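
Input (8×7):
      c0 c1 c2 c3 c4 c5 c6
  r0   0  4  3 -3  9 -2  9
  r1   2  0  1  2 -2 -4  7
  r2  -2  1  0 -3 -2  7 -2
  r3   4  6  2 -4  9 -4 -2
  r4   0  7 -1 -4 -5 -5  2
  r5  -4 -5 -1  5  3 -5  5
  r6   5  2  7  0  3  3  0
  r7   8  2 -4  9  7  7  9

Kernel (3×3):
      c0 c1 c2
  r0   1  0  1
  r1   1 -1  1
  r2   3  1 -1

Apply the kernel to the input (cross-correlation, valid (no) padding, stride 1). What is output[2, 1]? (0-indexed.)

22

The receptive field on the input at this output position is [1 0 -3 / 6 2 -4 / 7 -1 -4]. Elementwise product with the kernel and sum: 1·1 + -3·1 + 6·1 + 2·-1 + -4·1 + 7·3 + -1·1 + -4·-1.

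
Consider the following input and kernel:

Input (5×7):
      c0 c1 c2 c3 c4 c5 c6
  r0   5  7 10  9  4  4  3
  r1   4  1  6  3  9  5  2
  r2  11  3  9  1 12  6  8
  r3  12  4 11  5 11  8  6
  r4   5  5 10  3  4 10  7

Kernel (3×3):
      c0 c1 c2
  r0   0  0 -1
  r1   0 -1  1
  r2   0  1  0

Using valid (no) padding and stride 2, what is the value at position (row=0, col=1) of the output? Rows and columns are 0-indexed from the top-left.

The receptive field on the input at this output position is [10 9 4 / 6 3 9 / 9 1 12]. Elementwise product with the kernel and sum: 4·-1 + 3·-1 + 9·1 + 1·1.

3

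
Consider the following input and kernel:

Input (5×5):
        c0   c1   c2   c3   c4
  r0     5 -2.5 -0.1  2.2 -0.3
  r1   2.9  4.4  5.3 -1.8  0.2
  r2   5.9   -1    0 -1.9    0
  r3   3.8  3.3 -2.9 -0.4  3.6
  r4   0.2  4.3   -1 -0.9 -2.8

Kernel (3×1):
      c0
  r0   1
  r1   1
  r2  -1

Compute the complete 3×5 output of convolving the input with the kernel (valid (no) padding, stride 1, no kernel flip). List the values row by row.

Output[0,0]: The receptive field on the input at this output position is [5 / 2.9 / 5.9]. Elementwise product with the kernel and sum: 5·1 + 2.9·1 + 5.9·-1.
Output[0,1]: The receptive field on the input at this output position is [-2.5 / 4.4 / -1]. Elementwise product with the kernel and sum: -2.5·1 + 4.4·1 + -1·-1.

2 2.9 5.2 2.3 -0.1
5 0.1 8.2 -3.3 -3.4
9.5 -2 -1.9 -1.4 6.4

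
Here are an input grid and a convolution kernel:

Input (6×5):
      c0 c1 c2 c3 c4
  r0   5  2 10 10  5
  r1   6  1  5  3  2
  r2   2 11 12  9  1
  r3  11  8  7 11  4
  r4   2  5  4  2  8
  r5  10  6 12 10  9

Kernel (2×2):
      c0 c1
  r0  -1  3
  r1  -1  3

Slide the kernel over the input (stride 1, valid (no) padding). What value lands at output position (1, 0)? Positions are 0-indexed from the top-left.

The receptive field on the input at this output position is [6 1 / 2 11]. Elementwise product with the kernel and sum: 6·-1 + 1·3 + 2·-1 + 11·3.

28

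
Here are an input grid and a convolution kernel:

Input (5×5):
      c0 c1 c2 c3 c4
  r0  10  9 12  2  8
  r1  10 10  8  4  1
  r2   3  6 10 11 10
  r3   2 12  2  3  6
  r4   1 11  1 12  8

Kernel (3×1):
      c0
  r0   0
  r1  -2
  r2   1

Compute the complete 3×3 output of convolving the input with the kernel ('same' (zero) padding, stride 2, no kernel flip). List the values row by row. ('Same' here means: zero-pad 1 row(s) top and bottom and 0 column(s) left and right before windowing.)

Output[0,0]: The receptive field on the zero-padded input at this output position is [0 / 10 / 10]. Elementwise product with the kernel and sum: 10·-2 + 10·1.

-10 -16 -15
-4 -18 -14
-2 -2 -16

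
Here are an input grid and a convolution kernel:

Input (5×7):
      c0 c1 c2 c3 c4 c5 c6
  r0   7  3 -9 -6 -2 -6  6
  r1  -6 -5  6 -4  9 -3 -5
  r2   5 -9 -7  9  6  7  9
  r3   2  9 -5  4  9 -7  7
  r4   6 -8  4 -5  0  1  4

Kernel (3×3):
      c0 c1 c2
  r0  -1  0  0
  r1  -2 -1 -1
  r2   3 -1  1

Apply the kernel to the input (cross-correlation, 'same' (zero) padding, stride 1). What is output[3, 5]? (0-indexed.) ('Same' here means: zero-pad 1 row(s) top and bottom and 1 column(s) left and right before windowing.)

-21

The receptive field on the zero-padded input at this output position is [6 7 9 / 9 -7 7 / 0 1 4]. Elementwise product with the kernel and sum: 6·-1 + 9·-2 + -7·-1 + 7·-1 + 0·3 + 1·-1 + 4·1.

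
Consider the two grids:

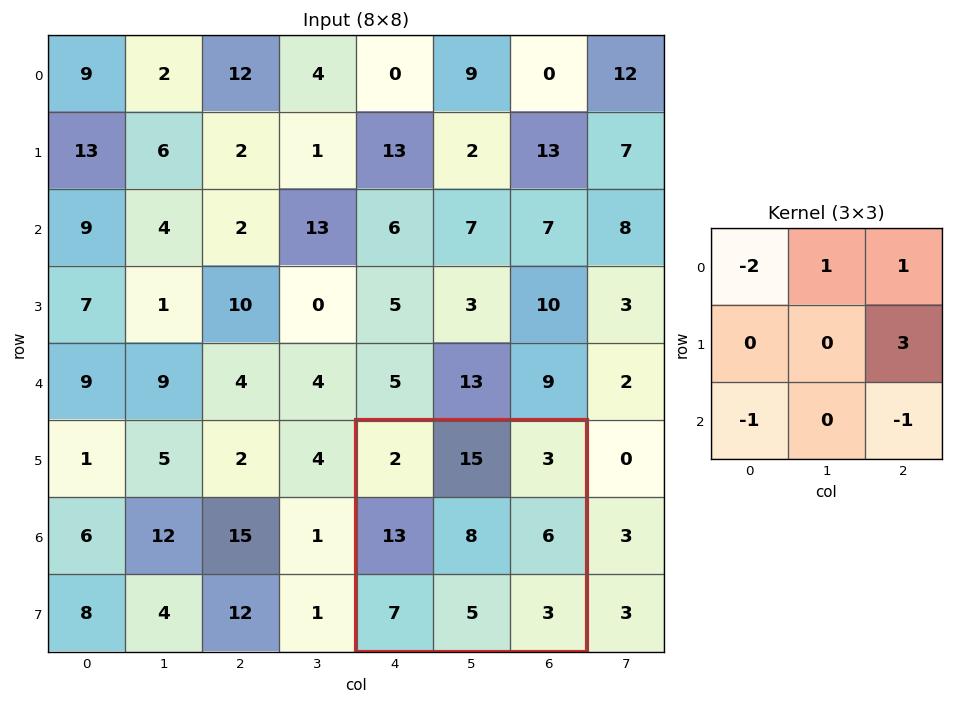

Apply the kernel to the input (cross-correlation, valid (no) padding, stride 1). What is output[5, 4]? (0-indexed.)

The receptive field on the input at this output position is [2 15 3 / 13 8 6 / 7 5 3]. Elementwise product with the kernel and sum: 2·-2 + 15·1 + 3·1 + 6·3 + 7·-1 + 3·-1.

22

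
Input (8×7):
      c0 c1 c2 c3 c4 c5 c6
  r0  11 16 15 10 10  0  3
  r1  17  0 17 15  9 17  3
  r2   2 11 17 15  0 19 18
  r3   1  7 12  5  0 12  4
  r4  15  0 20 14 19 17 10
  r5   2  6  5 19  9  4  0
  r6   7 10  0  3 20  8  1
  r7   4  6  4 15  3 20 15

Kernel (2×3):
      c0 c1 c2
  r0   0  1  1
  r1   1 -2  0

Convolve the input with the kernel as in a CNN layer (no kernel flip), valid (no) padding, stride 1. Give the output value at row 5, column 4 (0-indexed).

8

The receptive field on the input at this output position is [9 4 0 / 20 8 1]. Elementwise product with the kernel and sum: 4·1 + 0·1 + 20·1 + 8·-2.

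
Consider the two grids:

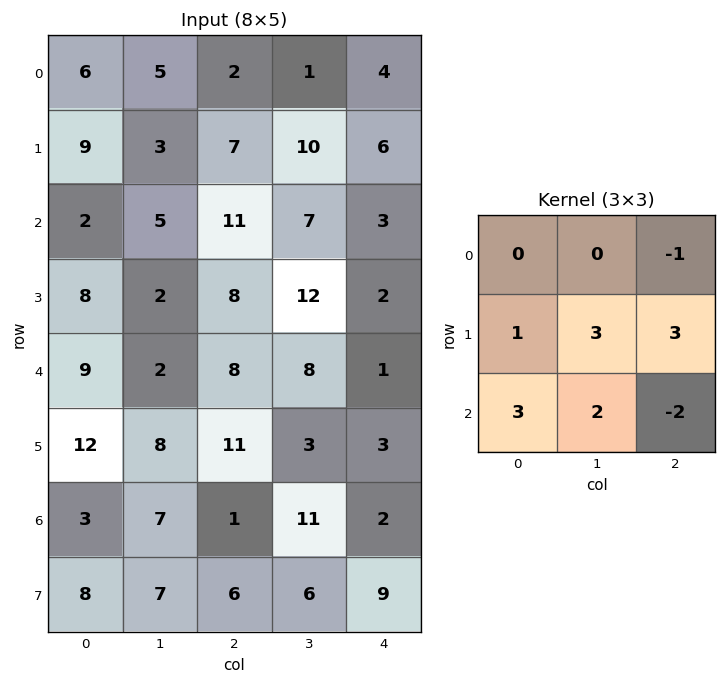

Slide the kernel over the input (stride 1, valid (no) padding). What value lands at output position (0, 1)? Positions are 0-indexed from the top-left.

The receptive field on the input at this output position is [5 2 1 / 3 7 10 / 5 11 7]. Elementwise product with the kernel and sum: 1·-1 + 3·1 + 7·3 + 10·3 + 5·3 + 11·2 + 7·-2.

76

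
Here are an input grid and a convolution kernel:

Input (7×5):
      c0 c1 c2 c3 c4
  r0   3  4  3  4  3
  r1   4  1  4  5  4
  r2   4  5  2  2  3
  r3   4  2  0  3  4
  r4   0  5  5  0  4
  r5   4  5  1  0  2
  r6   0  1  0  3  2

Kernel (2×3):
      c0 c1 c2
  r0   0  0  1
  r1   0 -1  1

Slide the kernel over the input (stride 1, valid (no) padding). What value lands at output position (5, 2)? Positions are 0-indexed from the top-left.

The receptive field on the input at this output position is [1 0 2 / 0 3 2]. Elementwise product with the kernel and sum: 2·1 + 3·-1 + 2·1.

1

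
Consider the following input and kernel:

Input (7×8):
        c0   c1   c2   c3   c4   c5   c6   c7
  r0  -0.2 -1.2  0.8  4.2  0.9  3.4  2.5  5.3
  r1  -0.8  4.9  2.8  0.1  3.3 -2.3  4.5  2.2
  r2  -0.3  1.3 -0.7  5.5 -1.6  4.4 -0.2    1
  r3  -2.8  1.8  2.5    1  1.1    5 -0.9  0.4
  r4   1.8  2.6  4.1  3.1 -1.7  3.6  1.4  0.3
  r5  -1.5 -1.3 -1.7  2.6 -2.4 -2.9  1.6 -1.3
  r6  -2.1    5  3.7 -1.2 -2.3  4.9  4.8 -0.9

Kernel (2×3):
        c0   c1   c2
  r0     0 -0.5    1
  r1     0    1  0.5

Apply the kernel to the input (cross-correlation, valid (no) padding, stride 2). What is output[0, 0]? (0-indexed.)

7.7

The receptive field on the input at this output position is [-0.2 -1.2 0.8 / -0.8 4.9 2.8]. Elementwise product with the kernel and sum: -1.2·-0.5 + 0.8·1 + 4.9·1 + 2.8·0.5.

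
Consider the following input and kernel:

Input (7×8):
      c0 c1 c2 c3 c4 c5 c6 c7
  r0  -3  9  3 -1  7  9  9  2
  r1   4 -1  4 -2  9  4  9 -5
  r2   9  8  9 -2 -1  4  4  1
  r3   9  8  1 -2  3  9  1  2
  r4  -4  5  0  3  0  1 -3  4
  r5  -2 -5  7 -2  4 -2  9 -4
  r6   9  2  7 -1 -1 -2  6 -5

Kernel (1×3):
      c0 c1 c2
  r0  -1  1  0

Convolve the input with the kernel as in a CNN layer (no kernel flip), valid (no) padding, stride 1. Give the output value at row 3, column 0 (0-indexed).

The receptive field on the input at this output position is [9 8 1]. Elementwise product with the kernel and sum: 9·-1 + 8·1.

-1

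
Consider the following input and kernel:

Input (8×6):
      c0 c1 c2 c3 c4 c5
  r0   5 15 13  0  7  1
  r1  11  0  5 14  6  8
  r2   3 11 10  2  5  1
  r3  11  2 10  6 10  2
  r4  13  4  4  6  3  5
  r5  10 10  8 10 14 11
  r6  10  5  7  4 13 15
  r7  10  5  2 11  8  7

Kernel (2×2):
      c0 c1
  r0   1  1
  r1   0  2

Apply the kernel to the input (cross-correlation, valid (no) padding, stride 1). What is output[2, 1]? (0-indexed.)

41

The receptive field on the input at this output position is [11 10 / 2 10]. Elementwise product with the kernel and sum: 11·1 + 10·1 + 10·2.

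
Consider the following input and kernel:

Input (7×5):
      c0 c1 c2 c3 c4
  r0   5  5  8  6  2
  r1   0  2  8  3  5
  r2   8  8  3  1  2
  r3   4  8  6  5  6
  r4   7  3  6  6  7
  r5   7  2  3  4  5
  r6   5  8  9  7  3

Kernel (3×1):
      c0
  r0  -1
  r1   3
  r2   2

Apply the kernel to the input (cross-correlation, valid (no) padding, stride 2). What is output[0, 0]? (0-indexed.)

The receptive field on the input at this output position is [5 / 0 / 8]. Elementwise product with the kernel and sum: 5·-1 + 0·3 + 8·2.

11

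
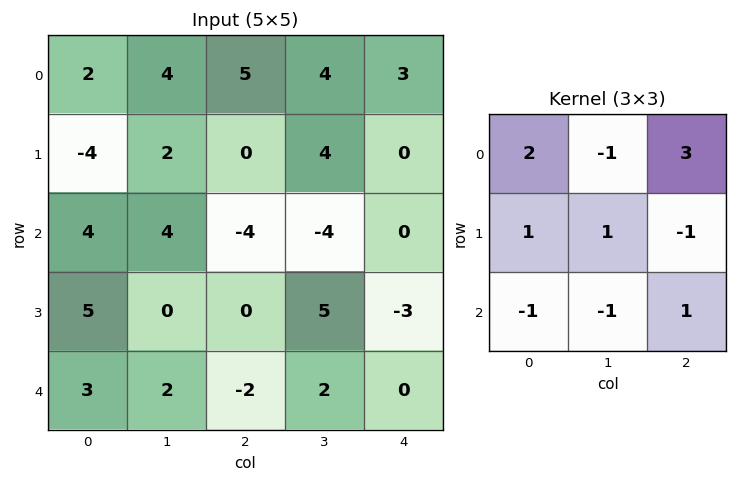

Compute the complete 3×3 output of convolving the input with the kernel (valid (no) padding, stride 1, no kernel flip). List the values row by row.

1 9 27
-3 25 -20
-10 -3 4

Output[0,0]: The receptive field on the input at this output position is [2 4 5 / -4 2 0 / 4 4 -4]. Elementwise product with the kernel and sum: 2·2 + 4·-1 + 5·3 + -4·1 + 2·1 + 0·-1 + 4·-1 + 4·-1 + -4·1.
Output[0,1]: The receptive field on the input at this output position is [4 5 4 / 2 0 4 / 4 -4 -4]. Elementwise product with the kernel and sum: 4·2 + 5·-1 + 4·3 + 2·1 + 0·1 + 4·-1 + 4·-1 + -4·-1 + -4·1.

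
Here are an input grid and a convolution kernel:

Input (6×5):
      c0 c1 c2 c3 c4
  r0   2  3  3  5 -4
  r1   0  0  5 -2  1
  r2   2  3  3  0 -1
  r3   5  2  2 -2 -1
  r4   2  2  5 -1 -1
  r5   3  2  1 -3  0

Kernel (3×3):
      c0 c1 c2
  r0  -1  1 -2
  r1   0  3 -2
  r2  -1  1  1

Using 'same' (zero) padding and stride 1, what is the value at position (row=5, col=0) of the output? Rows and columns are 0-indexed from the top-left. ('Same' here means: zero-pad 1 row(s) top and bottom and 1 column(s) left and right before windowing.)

3

The receptive field on the zero-padded input at this output position is [0 2 2 / 0 3 2 / 0 0 0]. Elementwise product with the kernel and sum: 0·-1 + 2·1 + 2·-2 + 3·3 + 2·-2 + 0·-1 + 0·1 + 0·1.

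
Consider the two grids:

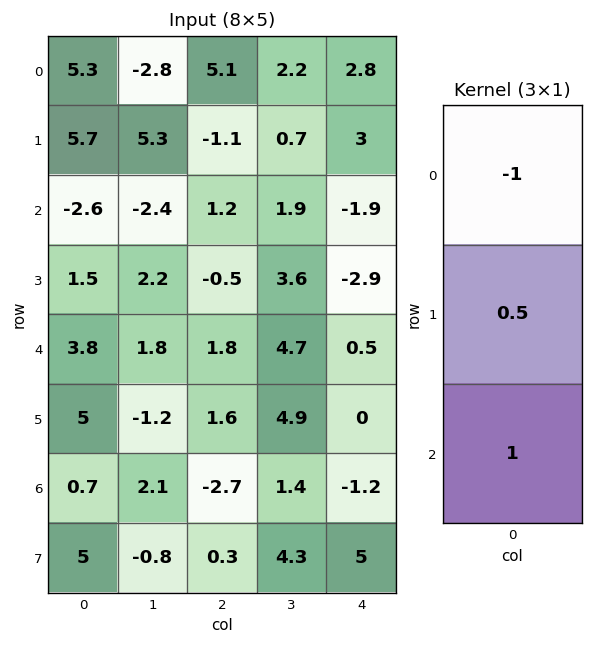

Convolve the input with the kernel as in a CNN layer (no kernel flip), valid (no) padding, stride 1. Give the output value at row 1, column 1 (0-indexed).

The receptive field on the input at this output position is [5.3 / -2.4 / 2.2]. Elementwise product with the kernel and sum: 5.3·-1 + -2.4·0.5 + 2.2·1.

-4.3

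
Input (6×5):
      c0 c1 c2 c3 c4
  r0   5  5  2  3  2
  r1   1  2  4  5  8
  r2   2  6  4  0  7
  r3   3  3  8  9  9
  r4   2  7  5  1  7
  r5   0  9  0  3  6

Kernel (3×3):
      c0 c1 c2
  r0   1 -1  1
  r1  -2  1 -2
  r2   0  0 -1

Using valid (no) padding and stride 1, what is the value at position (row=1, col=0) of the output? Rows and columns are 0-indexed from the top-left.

The receptive field on the input at this output position is [1 2 4 / 2 6 4 / 3 3 8]. Elementwise product with the kernel and sum: 1·1 + 2·-1 + 4·1 + 2·-2 + 6·1 + 4·-2 + 8·-1.

-11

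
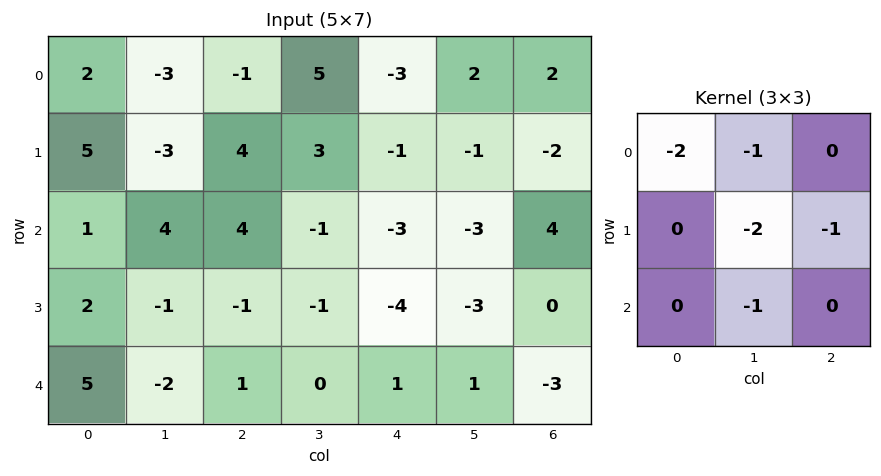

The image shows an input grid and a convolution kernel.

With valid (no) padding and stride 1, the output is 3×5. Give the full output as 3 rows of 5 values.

-3 -8 -7 -1 11
-18 -4 -5 8 8
-1 -10 -1 15 14

Output[0,0]: The receptive field on the input at this output position is [2 -3 -1 / 5 -3 4 / 1 4 4]. Elementwise product with the kernel and sum: 2·-2 + -3·-1 + -3·-2 + 4·-1 + 4·-1.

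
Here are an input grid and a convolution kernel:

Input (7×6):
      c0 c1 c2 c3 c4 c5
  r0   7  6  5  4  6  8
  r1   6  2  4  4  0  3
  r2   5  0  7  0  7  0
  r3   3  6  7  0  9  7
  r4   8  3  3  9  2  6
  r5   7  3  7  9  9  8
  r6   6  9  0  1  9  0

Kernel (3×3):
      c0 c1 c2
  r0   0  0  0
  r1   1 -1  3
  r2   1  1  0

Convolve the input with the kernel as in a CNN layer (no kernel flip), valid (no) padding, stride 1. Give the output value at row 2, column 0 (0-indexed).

The receptive field on the input at this output position is [5 0 7 / 3 6 7 / 8 3 3]. Elementwise product with the kernel and sum: 3·1 + 6·-1 + 7·3 + 8·1 + 3·1.

29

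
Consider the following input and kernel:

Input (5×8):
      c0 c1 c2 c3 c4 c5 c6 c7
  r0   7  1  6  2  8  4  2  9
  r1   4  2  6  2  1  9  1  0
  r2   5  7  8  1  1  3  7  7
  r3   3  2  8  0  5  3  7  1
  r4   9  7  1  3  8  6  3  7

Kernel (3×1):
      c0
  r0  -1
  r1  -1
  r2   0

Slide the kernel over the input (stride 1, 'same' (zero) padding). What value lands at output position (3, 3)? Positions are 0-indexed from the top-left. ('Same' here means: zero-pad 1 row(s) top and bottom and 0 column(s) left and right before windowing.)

The receptive field on the zero-padded input at this output position is [1 / 0 / 3]. Elementwise product with the kernel and sum: 1·-1 + 0·-1.

-1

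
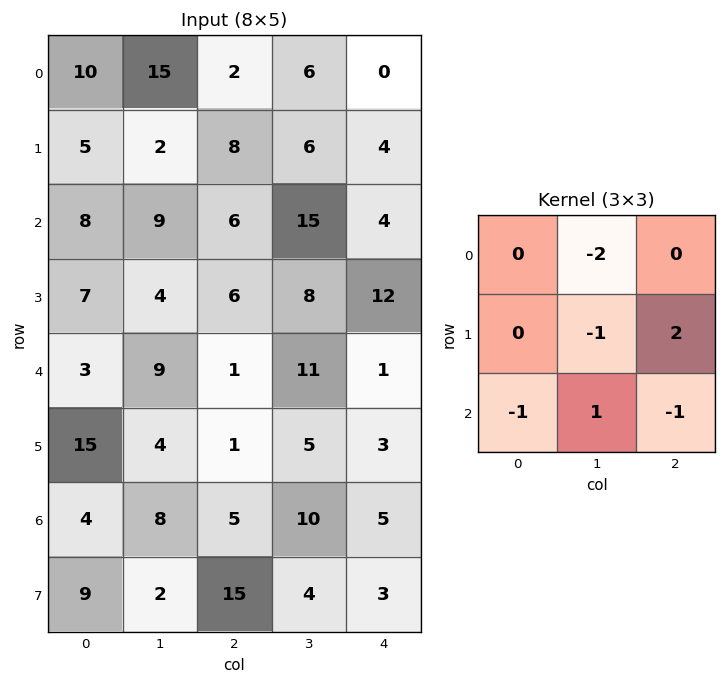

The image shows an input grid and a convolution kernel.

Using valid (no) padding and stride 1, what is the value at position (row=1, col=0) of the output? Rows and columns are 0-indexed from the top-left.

The receptive field on the input at this output position is [5 2 8 / 8 9 6 / 7 4 6]. Elementwise product with the kernel and sum: 2·-2 + 9·-1 + 6·2 + 7·-1 + 4·1 + 6·-1.

-10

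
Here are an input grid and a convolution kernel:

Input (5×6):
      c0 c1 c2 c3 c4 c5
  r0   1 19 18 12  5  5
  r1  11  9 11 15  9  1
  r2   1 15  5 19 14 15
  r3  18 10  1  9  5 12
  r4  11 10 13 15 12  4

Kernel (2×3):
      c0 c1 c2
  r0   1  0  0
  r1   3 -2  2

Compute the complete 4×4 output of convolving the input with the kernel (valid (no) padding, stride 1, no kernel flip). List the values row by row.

Output[0,0]: The receptive field on the input at this output position is [1 19 18 / 11 9 11]. Elementwise product with the kernel and sum: 1·1 + 11·3 + 9·-2 + 11·2.
Output[0,1]: The receptive field on the input at this output position is [19 18 12 / 9 11 15]. Elementwise product with the kernel and sum: 19·1 + 9·3 + 11·-2 + 15·2.

38 54 39 41
-6 82 16 74
37 61 0 60
57 44 34 38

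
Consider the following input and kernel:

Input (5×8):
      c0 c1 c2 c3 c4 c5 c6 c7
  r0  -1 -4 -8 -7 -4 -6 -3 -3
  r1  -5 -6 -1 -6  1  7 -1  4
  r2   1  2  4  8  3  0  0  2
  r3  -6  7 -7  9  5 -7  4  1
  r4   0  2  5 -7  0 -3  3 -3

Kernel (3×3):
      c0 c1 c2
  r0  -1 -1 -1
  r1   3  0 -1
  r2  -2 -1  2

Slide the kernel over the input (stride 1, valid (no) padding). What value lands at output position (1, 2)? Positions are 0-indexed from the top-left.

The receptive field on the input at this output position is [-1 -6 1 / 4 8 3 / -7 9 5]. Elementwise product with the kernel and sum: -1·-1 + -6·-1 + 1·-1 + 4·3 + 3·-1 + -7·-2 + 9·-1 + 5·2.

30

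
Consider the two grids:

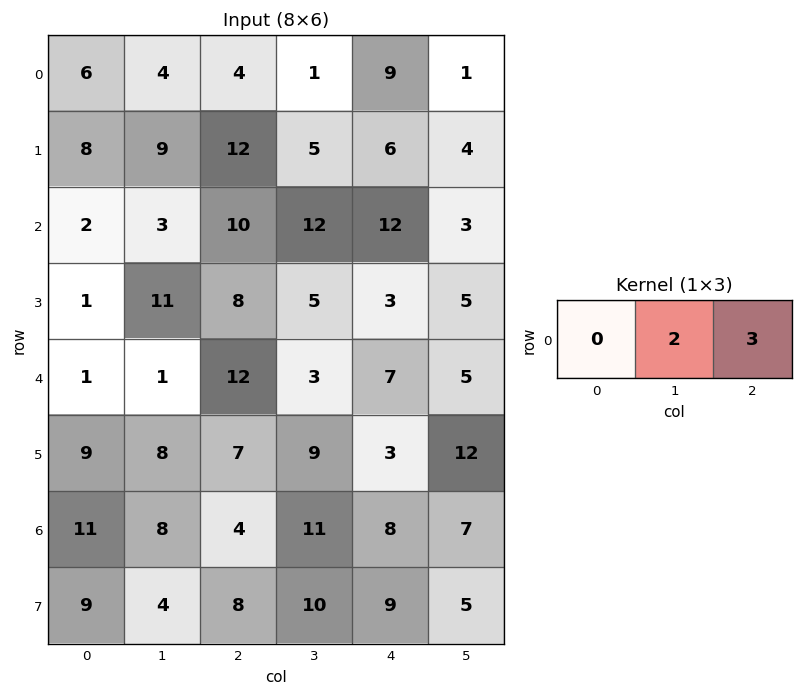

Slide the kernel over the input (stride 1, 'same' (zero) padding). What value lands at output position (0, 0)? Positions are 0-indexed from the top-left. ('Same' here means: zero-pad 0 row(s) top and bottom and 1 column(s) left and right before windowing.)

The receptive field on the zero-padded input at this output position is [0 6 4]. Elementwise product with the kernel and sum: 6·2 + 4·3.

24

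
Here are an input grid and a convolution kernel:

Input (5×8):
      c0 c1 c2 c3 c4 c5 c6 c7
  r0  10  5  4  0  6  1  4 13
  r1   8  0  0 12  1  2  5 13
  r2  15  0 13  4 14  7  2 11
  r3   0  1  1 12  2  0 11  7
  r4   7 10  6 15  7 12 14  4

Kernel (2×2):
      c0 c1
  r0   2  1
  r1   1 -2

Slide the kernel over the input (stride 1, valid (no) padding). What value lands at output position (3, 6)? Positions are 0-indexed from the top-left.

The receptive field on the input at this output position is [11 7 / 14 4]. Elementwise product with the kernel and sum: 11·2 + 7·1 + 14·1 + 4·-2.

35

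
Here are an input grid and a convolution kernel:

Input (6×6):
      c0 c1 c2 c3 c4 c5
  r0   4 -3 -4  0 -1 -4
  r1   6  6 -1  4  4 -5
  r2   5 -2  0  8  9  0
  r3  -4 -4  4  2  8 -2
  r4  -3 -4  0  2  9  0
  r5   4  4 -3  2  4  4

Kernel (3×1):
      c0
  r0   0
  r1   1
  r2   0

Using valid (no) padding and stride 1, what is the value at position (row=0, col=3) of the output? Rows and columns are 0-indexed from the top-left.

The receptive field on the input at this output position is [0 / 4 / 8]. Elementwise product with the kernel and sum: 4·1.

4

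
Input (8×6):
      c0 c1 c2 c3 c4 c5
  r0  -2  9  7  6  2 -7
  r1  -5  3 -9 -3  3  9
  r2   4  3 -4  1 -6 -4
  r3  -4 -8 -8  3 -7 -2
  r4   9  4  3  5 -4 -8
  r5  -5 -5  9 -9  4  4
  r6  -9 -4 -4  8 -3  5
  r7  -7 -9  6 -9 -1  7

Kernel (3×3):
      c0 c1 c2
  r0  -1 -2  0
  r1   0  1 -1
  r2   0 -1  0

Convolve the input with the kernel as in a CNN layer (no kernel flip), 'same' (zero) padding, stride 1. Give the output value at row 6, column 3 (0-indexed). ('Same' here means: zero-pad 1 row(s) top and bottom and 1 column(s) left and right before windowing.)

29

The receptive field on the zero-padded input at this output position is [9 -9 4 / -4 8 -3 / 6 -9 -1]. Elementwise product with the kernel and sum: 9·-1 + -9·-2 + 8·1 + -3·-1 + -9·-1.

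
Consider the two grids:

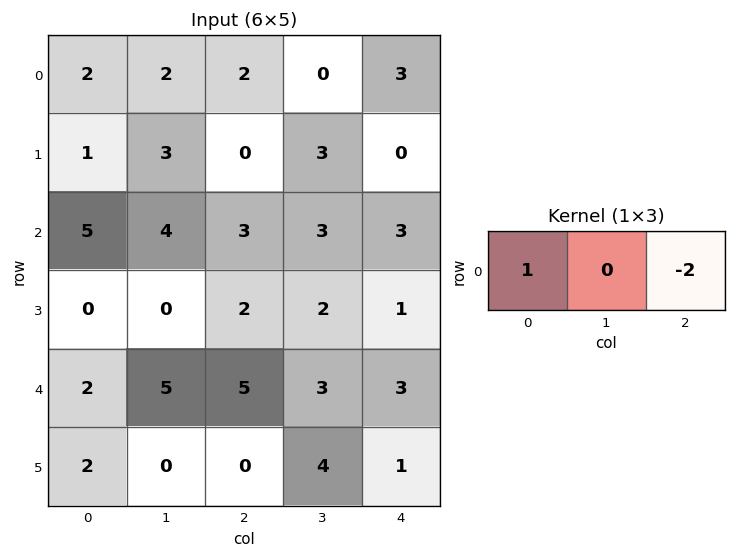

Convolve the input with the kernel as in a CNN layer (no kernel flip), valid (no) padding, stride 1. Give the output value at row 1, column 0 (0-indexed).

1

The receptive field on the input at this output position is [1 3 0]. Elementwise product with the kernel and sum: 1·1 + 0·-2.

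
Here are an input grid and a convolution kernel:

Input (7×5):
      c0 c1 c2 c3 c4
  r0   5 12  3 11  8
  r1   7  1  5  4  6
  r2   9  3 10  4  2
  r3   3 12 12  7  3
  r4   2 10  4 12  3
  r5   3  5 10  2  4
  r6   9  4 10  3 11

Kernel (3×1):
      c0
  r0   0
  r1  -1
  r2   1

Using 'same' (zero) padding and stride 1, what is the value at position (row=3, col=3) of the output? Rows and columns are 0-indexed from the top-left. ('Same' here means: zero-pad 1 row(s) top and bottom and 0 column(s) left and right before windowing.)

5

The receptive field on the zero-padded input at this output position is [4 / 7 / 12]. Elementwise product with the kernel and sum: 7·-1 + 12·1.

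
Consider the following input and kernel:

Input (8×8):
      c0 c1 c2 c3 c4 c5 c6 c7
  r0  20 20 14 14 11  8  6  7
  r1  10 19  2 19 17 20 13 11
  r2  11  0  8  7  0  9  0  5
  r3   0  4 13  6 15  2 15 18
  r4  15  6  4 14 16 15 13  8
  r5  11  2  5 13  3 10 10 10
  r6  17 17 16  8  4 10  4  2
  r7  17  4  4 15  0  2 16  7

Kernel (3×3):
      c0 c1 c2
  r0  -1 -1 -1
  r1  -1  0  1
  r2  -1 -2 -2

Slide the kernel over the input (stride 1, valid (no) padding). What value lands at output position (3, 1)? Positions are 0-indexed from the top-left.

The receptive field on the input at this output position is [4 13 6 / 6 4 14 / 2 5 13]. Elementwise product with the kernel and sum: 4·-1 + 13·-1 + 6·-1 + 6·-1 + 14·1 + 2·-1 + 5·-2 + 13·-2.

-53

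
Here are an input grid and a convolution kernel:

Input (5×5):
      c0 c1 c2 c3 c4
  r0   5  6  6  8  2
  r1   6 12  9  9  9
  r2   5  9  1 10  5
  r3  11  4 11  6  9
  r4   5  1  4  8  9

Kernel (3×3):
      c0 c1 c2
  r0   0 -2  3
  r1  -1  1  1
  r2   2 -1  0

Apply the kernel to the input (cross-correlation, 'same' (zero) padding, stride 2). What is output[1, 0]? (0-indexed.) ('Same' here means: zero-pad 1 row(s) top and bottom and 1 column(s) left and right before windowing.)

27

The receptive field on the zero-padded input at this output position is [0 6 12 / 0 5 9 / 0 11 4]. Elementwise product with the kernel and sum: 6·-2 + 12·3 + 0·-1 + 5·1 + 9·1 + 0·2 + 11·-1.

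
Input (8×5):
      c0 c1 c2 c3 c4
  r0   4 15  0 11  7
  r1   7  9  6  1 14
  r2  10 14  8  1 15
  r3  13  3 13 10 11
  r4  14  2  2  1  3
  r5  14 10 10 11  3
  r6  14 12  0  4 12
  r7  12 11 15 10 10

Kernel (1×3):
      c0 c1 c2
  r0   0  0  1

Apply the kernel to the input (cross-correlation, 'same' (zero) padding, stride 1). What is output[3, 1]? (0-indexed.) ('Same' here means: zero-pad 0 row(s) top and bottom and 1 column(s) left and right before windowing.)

The receptive field on the zero-padded input at this output position is [13 3 13]. Elementwise product with the kernel and sum: 13·1.

13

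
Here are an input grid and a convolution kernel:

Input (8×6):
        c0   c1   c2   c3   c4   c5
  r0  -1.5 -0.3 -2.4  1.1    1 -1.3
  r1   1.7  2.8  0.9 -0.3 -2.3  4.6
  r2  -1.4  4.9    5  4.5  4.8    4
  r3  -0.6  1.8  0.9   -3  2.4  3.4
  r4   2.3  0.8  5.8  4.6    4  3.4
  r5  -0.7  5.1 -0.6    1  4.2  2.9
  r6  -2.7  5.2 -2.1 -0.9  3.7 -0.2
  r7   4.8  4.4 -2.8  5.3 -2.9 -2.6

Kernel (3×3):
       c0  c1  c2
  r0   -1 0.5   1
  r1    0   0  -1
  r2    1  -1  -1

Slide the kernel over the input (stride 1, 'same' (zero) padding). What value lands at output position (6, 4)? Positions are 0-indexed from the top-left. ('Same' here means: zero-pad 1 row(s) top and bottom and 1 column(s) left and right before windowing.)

15

The receptive field on the zero-padded input at this output position is [1 4.2 2.9 / -0.9 3.7 -0.2 / 5.3 -2.9 -2.6]. Elementwise product with the kernel and sum: 1·-1 + 4.2·0.5 + 2.9·1 + -0.2·-1 + 5.3·1 + -2.9·-1 + -2.6·-1.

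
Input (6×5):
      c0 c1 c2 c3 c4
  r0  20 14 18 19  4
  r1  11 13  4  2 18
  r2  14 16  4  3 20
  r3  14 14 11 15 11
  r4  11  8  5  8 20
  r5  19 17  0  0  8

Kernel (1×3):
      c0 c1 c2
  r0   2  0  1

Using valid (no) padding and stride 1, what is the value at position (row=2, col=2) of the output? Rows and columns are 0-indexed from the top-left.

The receptive field on the input at this output position is [4 3 20]. Elementwise product with the kernel and sum: 4·2 + 20·1.

28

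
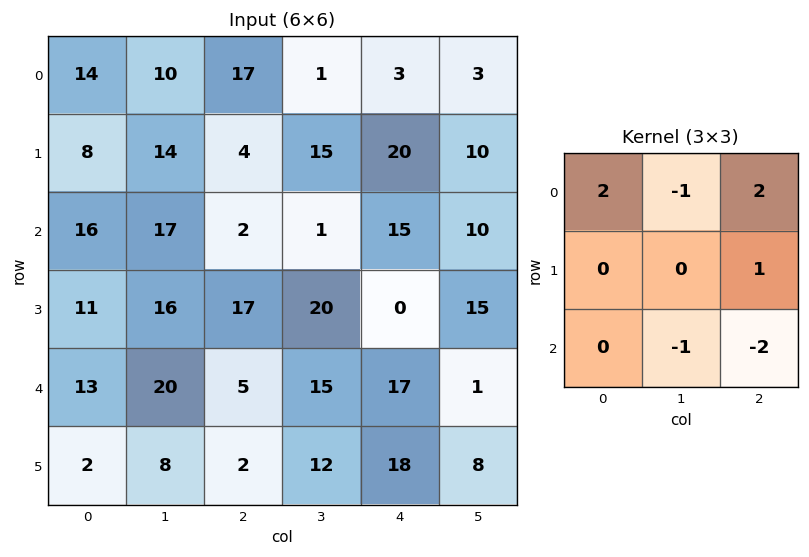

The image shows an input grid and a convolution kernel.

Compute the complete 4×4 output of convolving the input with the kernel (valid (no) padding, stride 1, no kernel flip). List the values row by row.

Output[0,0]: The receptive field on the input at this output position is [14 10 17 / 8 14 4 / 16 17 2]. Elementwise product with the kernel and sum: 14·2 + 10·-1 + 17·2 + 4·1 + 17·-1 + 2·-2.

35 16 28 -20
-38 -2 28 10
6 19 -16 3
33 44 -17 37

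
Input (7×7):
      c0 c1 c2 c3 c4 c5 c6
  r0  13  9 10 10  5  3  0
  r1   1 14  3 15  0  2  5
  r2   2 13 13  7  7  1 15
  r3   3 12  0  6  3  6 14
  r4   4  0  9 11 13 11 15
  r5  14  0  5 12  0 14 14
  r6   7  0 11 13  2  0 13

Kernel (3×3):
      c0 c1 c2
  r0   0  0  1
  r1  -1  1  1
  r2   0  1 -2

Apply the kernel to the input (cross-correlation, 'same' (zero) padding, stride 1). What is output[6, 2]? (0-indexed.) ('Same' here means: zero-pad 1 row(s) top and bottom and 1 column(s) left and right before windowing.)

The receptive field on the zero-padded input at this output position is [0 5 12 / 0 11 13 / 0 0 0]. Elementwise product with the kernel and sum: 12·1 + 0·-1 + 11·1 + 13·1 + 0·1 + 0·-2.

36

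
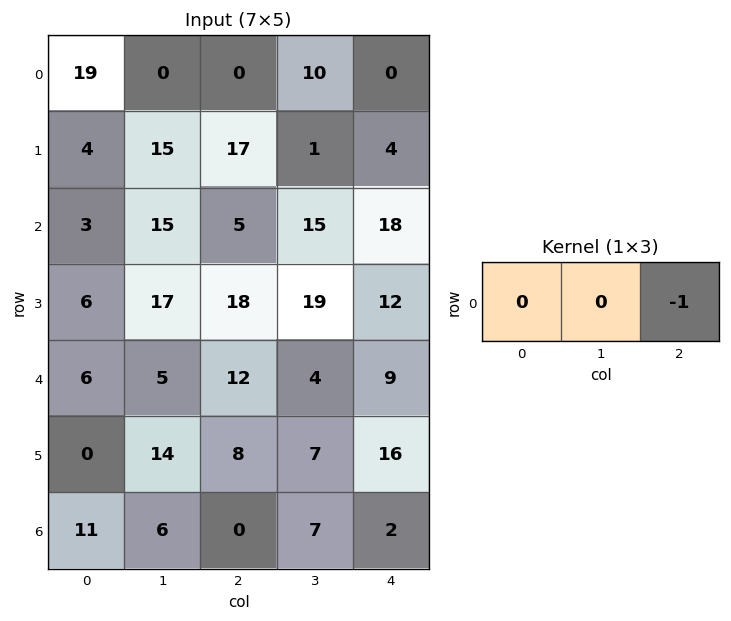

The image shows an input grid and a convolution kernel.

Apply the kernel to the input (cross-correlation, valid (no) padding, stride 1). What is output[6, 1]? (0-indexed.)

The receptive field on the input at this output position is [6 0 7]. Elementwise product with the kernel and sum: 7·-1.

-7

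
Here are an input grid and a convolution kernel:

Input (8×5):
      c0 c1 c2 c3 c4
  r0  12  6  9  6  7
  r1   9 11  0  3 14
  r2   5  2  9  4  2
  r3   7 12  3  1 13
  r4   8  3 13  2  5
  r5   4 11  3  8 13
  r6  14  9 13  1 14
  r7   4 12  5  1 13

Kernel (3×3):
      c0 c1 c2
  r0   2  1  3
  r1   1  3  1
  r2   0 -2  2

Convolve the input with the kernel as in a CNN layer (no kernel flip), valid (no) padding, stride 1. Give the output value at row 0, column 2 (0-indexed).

The receptive field on the input at this output position is [9 6 7 / 0 3 14 / 9 4 2]. Elementwise product with the kernel and sum: 9·2 + 6·1 + 7·3 + 0·1 + 3·3 + 14·1 + 4·-2 + 2·2.

64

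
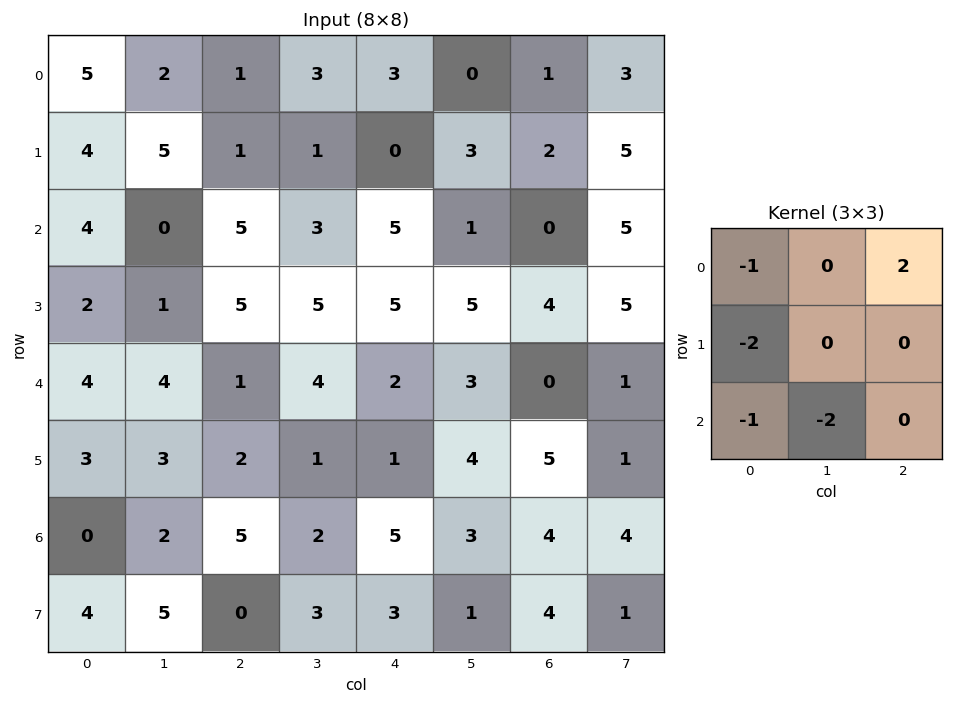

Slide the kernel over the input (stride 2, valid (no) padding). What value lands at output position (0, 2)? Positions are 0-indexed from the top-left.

The receptive field on the input at this output position is [3 0 1 / 0 3 2 / 5 1 0]. Elementwise product with the kernel and sum: 3·-1 + 1·2 + 0·-2 + 5·-1 + 1·-2.

-8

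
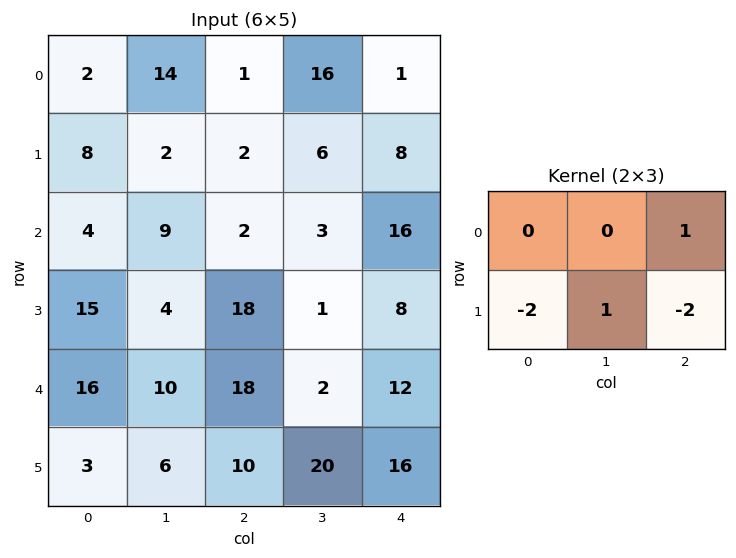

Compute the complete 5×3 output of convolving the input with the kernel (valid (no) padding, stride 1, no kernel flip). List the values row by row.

-17 2 -13
-1 -16 -25
-60 11 -35
-40 -5 -50
-2 -40 -20

Output[0,0]: The receptive field on the input at this output position is [2 14 1 / 8 2 2]. Elementwise product with the kernel and sum: 1·1 + 8·-2 + 2·1 + 2·-2.
Output[0,1]: The receptive field on the input at this output position is [14 1 16 / 2 2 6]. Elementwise product with the kernel and sum: 16·1 + 2·-2 + 2·1 + 6·-2.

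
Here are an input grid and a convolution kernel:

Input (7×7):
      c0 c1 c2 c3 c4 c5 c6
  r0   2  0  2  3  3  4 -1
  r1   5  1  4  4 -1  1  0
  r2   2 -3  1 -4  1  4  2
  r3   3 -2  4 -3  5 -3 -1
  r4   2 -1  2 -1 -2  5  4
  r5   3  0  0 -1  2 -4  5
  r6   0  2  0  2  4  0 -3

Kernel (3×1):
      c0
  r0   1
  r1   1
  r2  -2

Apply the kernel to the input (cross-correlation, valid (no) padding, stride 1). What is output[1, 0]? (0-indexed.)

The receptive field on the input at this output position is [5 / 2 / 3]. Elementwise product with the kernel and sum: 5·1 + 2·1 + 3·-2.

1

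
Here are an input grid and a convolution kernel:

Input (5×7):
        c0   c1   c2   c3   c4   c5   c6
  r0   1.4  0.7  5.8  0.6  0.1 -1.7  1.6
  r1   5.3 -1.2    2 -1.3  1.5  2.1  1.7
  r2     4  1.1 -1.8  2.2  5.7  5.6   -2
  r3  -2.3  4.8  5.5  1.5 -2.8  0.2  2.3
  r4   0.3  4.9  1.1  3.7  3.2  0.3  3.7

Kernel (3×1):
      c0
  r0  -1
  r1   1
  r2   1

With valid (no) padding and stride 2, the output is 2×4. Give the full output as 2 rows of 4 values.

7.9 -5.6 7.1 -1.9
-6 8.4 -5.3 8

Output[0,0]: The receptive field on the input at this output position is [1.4 / 5.3 / 4]. Elementwise product with the kernel and sum: 1.4·-1 + 5.3·1 + 4·1.
Output[0,1]: The receptive field on the input at this output position is [5.8 / 2 / -1.8]. Elementwise product with the kernel and sum: 5.8·-1 + 2·1 + -1.8·1.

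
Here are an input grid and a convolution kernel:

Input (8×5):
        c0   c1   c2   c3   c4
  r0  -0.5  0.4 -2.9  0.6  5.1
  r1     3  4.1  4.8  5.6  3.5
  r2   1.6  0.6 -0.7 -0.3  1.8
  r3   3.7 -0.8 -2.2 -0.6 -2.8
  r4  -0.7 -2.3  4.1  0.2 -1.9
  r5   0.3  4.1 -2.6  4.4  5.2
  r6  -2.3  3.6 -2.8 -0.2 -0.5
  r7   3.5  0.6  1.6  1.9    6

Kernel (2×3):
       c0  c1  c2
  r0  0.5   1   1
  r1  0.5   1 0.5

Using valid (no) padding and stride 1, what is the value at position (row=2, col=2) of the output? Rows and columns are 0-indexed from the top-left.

The receptive field on the input at this output position is [-0.7 -0.3 1.8 / -2.2 -0.6 -2.8]. Elementwise product with the kernel and sum: -0.7·0.5 + -0.3·1 + 1.8·1 + -2.2·0.5 + -0.6·1 + -2.8·0.5.

-1.95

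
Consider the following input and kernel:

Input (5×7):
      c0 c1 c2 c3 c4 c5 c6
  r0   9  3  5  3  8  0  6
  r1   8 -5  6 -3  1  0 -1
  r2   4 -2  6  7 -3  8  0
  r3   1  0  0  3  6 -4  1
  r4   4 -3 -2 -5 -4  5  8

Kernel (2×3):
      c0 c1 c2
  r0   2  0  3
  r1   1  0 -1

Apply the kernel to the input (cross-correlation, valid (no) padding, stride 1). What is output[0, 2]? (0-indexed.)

39

The receptive field on the input at this output position is [5 3 8 / 6 -3 1]. Elementwise product with the kernel and sum: 5·2 + 8·3 + 6·1 + 1·-1.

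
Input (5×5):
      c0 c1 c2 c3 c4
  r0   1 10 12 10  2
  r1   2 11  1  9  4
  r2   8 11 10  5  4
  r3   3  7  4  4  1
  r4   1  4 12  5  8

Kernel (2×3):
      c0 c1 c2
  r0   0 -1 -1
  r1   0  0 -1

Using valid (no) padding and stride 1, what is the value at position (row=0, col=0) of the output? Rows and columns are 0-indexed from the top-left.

-23

The receptive field on the input at this output position is [1 10 12 / 2 11 1]. Elementwise product with the kernel and sum: 10·-1 + 12·-1 + 1·-1.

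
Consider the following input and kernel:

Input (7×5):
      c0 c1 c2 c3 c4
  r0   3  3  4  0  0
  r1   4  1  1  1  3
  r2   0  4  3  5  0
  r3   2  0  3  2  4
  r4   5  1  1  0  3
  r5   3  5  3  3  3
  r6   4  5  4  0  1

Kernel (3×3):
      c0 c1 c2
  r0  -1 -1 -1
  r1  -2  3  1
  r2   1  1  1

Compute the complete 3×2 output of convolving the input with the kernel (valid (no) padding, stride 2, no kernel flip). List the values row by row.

Output[0,0]: The receptive field on the input at this output position is [3 3 4 / 4 1 1 / 0 4 3]. Elementwise product with the kernel and sum: 3·-1 + 3·-1 + 4·-1 + 4·-2 + 1·3 + 1·1 + 0·1 + 4·1 + 3·1.
Output[0,1]: The receptive field on the input at this output position is [4 0 0 / 1 1 3 / 3 5 0]. Elementwise product with the kernel and sum: 4·-1 + 0·-1 + 0·-1 + 1·-2 + 1·3 + 3·1 + 3·1 + 5·1 + 0·1.

-7 8
-1 0
18 7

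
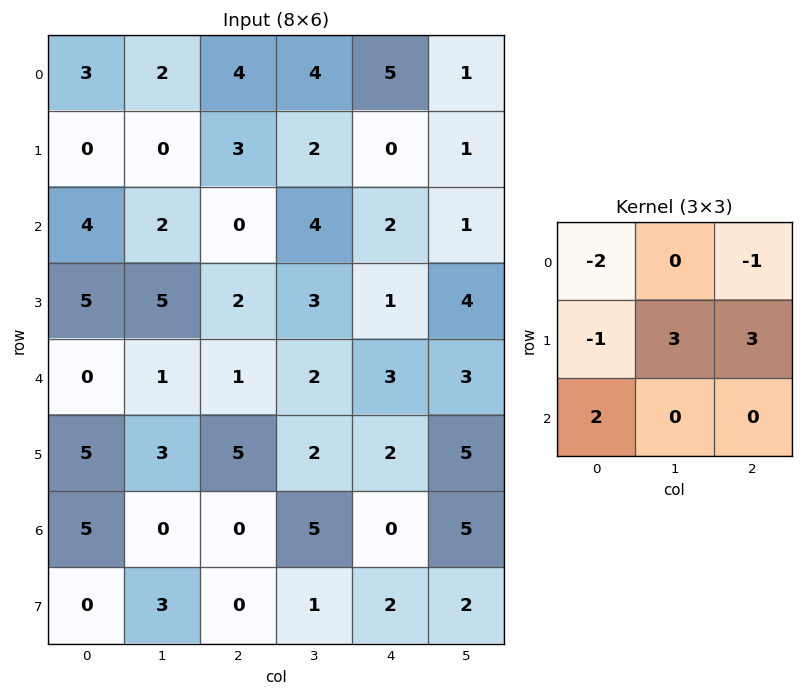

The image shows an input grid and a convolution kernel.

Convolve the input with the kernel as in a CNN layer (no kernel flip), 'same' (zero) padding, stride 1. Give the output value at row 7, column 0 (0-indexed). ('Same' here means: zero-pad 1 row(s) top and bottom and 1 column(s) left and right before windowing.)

The receptive field on the zero-padded input at this output position is [0 5 0 / 0 0 3 / 0 0 0]. Elementwise product with the kernel and sum: 0·-2 + 0·-1 + 0·-1 + 0·3 + 3·3 + 0·2.

9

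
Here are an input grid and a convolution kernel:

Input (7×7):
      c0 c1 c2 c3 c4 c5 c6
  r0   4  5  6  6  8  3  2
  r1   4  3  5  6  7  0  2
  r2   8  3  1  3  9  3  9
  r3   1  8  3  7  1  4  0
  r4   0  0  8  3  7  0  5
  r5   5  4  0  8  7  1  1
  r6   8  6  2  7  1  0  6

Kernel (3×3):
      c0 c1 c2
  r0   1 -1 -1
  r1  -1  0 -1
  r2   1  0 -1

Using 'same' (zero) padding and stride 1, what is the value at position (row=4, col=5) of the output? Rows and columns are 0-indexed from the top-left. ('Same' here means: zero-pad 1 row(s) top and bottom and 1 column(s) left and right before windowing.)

-9

The receptive field on the zero-padded input at this output position is [1 4 0 / 7 0 5 / 7 1 1]. Elementwise product with the kernel and sum: 1·1 + 4·-1 + 0·-1 + 7·-1 + 5·-1 + 7·1 + 1·-1.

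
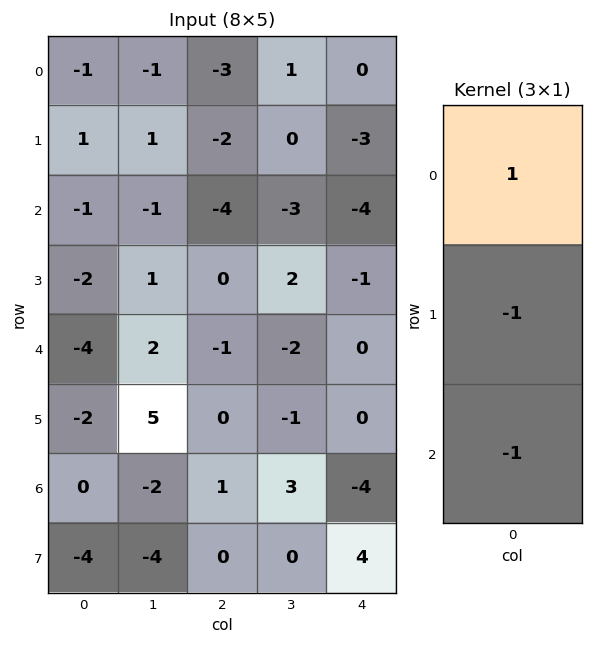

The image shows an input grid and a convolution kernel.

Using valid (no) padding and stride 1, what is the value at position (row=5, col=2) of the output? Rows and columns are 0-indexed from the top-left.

-1

The receptive field on the input at this output position is [0 / 1 / 0]. Elementwise product with the kernel and sum: 0·1 + 1·-1 + 0·-1.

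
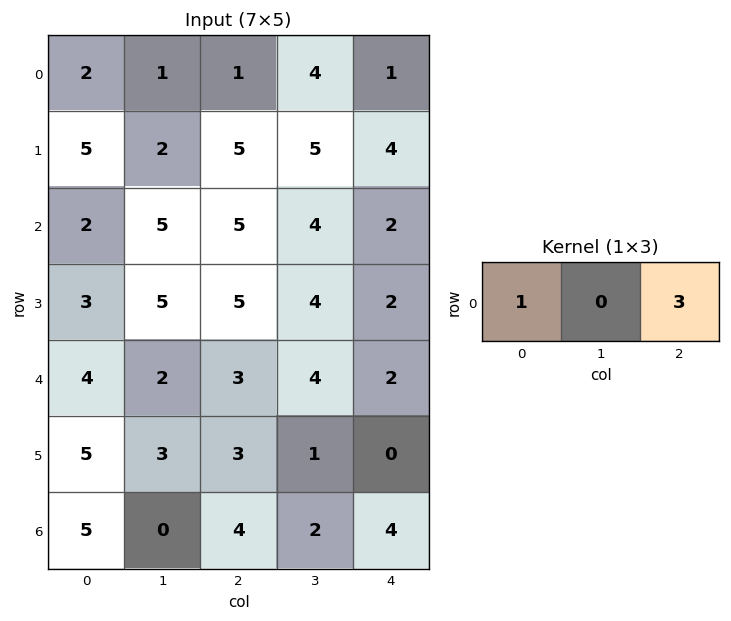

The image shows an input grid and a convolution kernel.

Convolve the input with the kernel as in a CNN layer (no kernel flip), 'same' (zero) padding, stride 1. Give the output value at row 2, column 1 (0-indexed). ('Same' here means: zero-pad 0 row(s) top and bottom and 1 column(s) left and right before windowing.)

The receptive field on the zero-padded input at this output position is [2 5 5]. Elementwise product with the kernel and sum: 2·1 + 5·3.

17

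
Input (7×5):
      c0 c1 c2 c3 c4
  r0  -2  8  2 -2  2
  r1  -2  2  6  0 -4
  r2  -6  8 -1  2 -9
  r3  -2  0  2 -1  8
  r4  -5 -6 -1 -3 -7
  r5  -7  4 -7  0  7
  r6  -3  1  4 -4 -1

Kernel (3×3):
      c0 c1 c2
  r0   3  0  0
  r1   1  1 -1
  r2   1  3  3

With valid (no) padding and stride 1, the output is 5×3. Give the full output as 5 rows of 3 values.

Output[0,0]: The receptive field on the input at this output position is [-2 8 2 / -2 2 6 / -6 8 -1]. Elementwise product with the kernel and sum: -2·3 + -2·1 + 2·1 + 6·-1 + -6·1 + 8·3 + -1·3.
Output[0,1]: The receptive field on the input at this output position is [8 2 -2 / 2 6 0 / 8 -1 2]. Elementwise product with the kernel and sum: 8·3 + 2·1 + 6·1 + 0·-1 + 8·1 + -1·3 + 2·3.

3 43 -6
1 14 51
-48 9 -41
-32 -21 23
1 -20 -28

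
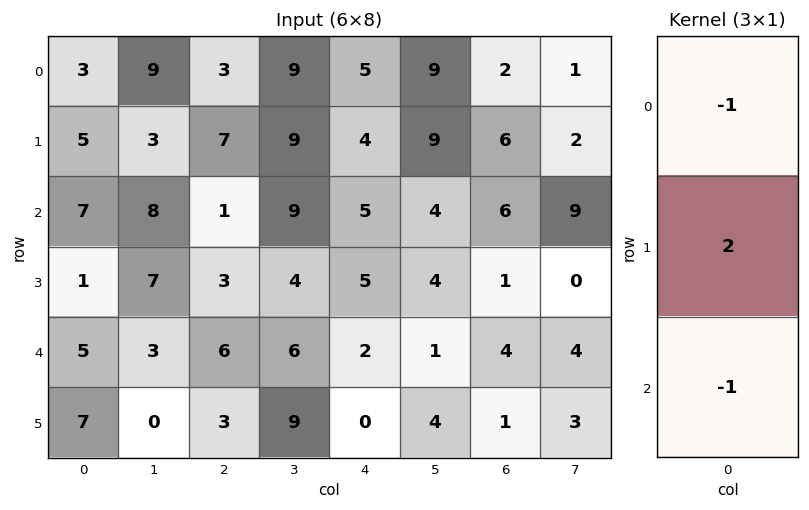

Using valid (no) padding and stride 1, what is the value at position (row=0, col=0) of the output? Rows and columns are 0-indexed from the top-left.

0

The receptive field on the input at this output position is [3 / 5 / 7]. Elementwise product with the kernel and sum: 3·-1 + 5·2 + 7·-1.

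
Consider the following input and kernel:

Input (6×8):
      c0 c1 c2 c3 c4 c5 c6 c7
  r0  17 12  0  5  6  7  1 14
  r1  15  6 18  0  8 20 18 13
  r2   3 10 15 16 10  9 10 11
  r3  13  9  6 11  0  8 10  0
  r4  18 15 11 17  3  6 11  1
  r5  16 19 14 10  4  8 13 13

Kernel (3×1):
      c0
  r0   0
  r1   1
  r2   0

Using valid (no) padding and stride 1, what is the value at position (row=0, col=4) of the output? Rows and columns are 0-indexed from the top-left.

8

The receptive field on the input at this output position is [6 / 8 / 10]. Elementwise product with the kernel and sum: 8·1.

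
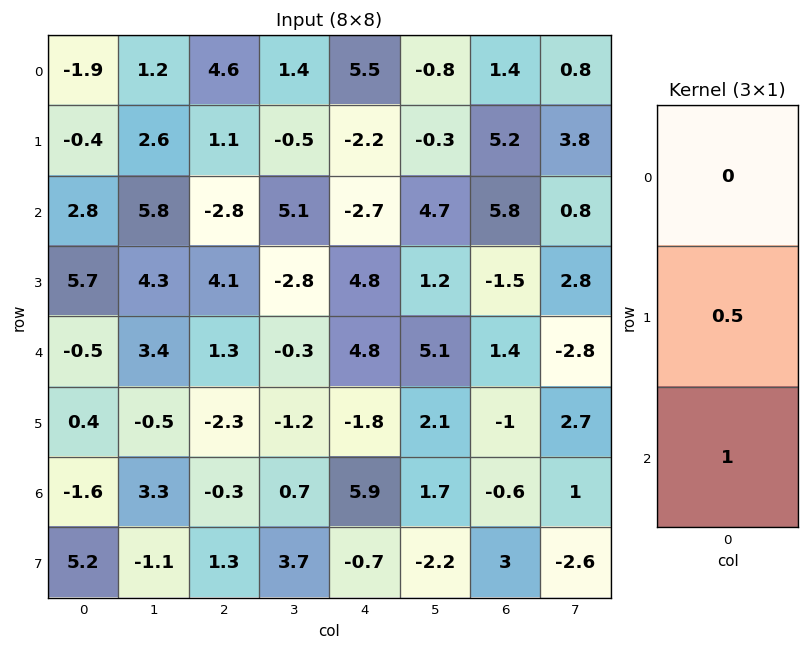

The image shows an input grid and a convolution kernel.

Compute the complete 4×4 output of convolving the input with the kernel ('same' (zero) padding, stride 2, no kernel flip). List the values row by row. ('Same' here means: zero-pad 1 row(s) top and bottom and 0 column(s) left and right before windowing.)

Output[0,0]: The receptive field on the zero-padded input at this output position is [0 / -1.9 / -0.4]. Elementwise product with the kernel and sum: -1.9·0.5 + -0.4·1.

-1.35 3.4 0.55 5.9
7.1 2.7 3.45 1.4
0.15 -1.65 0.6 -0.3
4.4 1.15 2.25 2.7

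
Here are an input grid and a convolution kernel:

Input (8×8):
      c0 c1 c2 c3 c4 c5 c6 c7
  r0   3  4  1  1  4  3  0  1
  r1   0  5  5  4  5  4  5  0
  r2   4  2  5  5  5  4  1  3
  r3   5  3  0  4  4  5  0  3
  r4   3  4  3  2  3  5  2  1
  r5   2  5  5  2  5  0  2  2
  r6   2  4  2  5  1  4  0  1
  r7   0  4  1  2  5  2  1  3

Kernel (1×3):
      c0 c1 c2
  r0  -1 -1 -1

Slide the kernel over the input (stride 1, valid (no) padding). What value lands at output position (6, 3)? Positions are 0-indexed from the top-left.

-10

The receptive field on the input at this output position is [5 1 4]. Elementwise product with the kernel and sum: 5·-1 + 1·-1 + 4·-1.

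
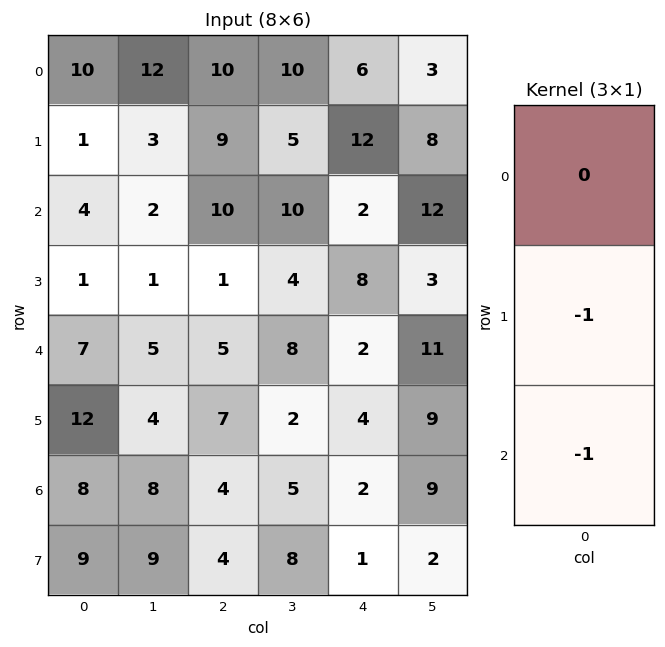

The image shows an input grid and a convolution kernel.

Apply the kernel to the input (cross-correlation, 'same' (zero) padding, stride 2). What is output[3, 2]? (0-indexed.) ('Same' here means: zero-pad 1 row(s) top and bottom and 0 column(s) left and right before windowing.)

-3

The receptive field on the zero-padded input at this output position is [4 / 2 / 1]. Elementwise product with the kernel and sum: 2·-1 + 1·-1.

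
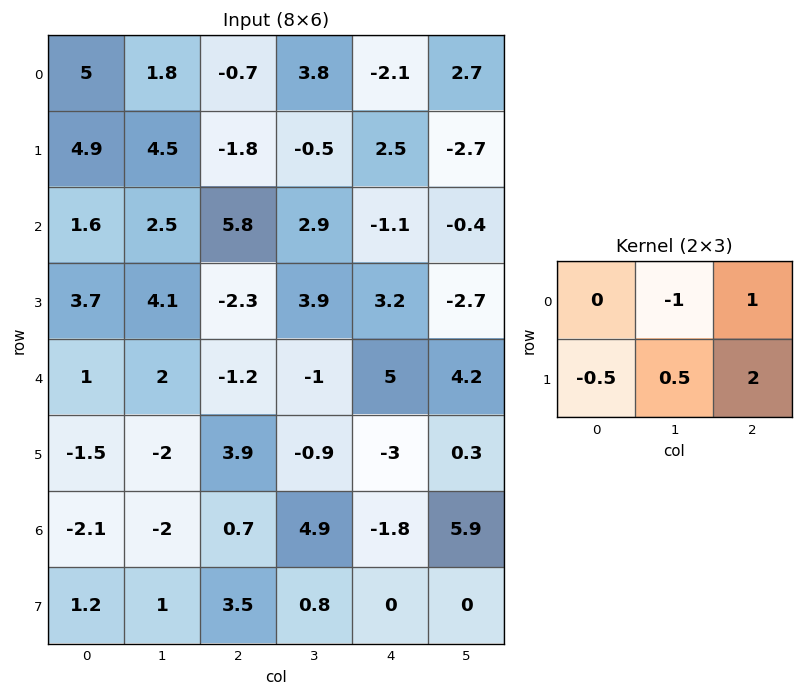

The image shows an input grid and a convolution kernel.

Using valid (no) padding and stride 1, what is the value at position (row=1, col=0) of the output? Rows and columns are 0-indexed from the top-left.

5.75

The receptive field on the input at this output position is [4.9 4.5 -1.8 / 1.6 2.5 5.8]. Elementwise product with the kernel and sum: 4.5·-1 + -1.8·1 + 1.6·-0.5 + 2.5·0.5 + 5.8·2.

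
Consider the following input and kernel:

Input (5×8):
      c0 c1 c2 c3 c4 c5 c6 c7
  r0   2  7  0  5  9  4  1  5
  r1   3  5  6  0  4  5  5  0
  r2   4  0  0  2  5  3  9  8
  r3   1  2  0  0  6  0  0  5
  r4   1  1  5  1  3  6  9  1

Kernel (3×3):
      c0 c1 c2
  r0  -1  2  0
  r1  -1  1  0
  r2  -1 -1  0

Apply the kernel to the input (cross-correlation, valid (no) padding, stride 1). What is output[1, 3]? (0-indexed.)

The receptive field on the input at this output position is [0 4 5 / 2 5 3 / 0 6 0]. Elementwise product with the kernel and sum: 0·-1 + 4·2 + 2·-1 + 5·1 + 0·-1 + 6·-1.

5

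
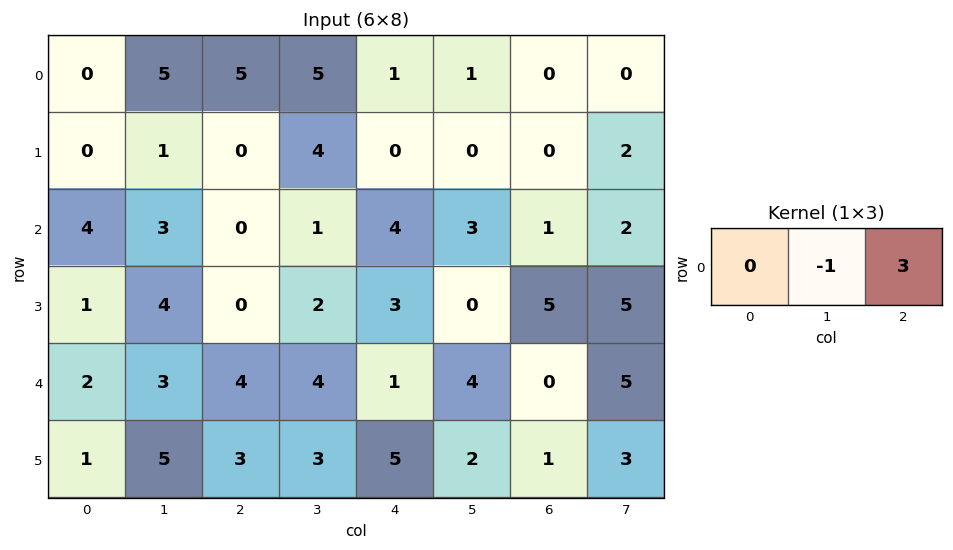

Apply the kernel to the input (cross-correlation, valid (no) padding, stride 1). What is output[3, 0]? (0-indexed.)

-4

The receptive field on the input at this output position is [1 4 0]. Elementwise product with the kernel and sum: 4·-1 + 0·3.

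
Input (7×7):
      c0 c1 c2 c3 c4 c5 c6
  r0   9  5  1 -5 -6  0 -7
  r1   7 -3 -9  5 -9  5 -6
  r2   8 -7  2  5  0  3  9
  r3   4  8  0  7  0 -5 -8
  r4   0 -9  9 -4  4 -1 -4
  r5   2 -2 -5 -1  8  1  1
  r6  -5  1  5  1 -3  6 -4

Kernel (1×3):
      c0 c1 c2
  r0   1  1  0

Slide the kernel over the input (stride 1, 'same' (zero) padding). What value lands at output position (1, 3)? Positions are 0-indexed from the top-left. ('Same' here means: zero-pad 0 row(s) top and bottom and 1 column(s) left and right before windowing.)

The receptive field on the zero-padded input at this output position is [-9 5 -9]. Elementwise product with the kernel and sum: -9·1 + 5·1.

-4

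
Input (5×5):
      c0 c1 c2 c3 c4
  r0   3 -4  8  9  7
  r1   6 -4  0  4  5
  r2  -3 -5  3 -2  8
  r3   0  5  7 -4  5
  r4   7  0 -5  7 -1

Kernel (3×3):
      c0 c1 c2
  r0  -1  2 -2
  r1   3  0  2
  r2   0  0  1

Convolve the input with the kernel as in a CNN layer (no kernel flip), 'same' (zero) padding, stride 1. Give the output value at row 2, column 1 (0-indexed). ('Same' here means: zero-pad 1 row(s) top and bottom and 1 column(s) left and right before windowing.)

The receptive field on the zero-padded input at this output position is [6 -4 0 / -3 -5 3 / 0 5 7]. Elementwise product with the kernel and sum: 6·-1 + -4·2 + 0·-2 + -3·3 + 3·2 + 7·1.

-10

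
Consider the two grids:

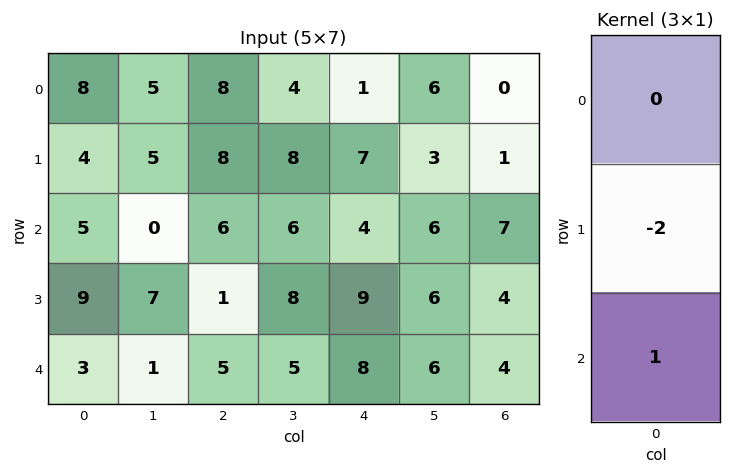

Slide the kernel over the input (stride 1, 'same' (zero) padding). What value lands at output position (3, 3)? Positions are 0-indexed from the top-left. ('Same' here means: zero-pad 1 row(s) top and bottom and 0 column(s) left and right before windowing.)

-11

The receptive field on the zero-padded input at this output position is [6 / 8 / 5]. Elementwise product with the kernel and sum: 8·-2 + 5·1.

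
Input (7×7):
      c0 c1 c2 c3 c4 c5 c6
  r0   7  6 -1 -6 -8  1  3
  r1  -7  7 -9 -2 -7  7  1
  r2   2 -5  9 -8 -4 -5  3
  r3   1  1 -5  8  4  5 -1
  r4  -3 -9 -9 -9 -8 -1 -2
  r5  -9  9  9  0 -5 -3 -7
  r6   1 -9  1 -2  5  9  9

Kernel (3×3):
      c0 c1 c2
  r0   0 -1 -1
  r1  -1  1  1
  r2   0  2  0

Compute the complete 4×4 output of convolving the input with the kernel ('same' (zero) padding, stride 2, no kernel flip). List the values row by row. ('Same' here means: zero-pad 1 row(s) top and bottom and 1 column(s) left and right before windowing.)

Output[0,0]: The receptive field on the zero-padded input at this output position is [0 0 0 / 0 7 6 / 0 -7 7]. Elementwise product with the kernel and sum: 0·-1 + 0·-1 + 0·-1 + 7·1 + 6·1 + -7·2.
Output[0,1]: The receptive field on the zero-padded input at this output position is [0 0 0 / 6 -1 -6 / 7 -9 -2]. Elementwise product with the kernel and sum: 0·-1 + 0·-1 + 6·-1 + -1·1 + -6·1 + -9·2.

-1 -31 -15 4
-1 7 7 5
-32 6 -19 -14
-8 -1 24 7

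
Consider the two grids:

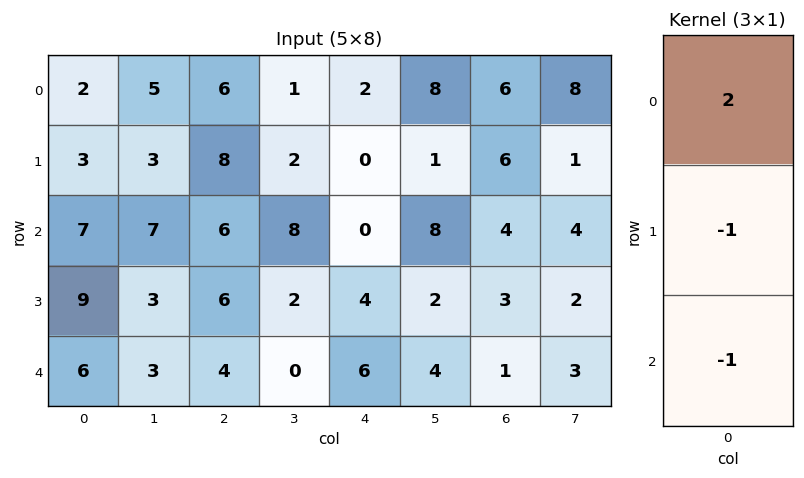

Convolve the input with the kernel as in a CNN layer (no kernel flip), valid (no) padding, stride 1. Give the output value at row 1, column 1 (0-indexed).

-4

The receptive field on the input at this output position is [3 / 7 / 3]. Elementwise product with the kernel and sum: 3·2 + 7·-1 + 3·-1.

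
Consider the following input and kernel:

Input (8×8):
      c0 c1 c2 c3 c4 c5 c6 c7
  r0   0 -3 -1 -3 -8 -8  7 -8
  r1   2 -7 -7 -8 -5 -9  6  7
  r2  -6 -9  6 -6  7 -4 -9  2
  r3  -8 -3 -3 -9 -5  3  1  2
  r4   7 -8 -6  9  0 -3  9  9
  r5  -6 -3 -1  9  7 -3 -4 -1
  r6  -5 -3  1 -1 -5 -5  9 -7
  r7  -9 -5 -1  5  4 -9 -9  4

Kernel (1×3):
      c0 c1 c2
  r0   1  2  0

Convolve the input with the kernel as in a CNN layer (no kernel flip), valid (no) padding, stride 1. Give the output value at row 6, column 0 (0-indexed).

The receptive field on the input at this output position is [-5 -3 1]. Elementwise product with the kernel and sum: -5·1 + -3·2.

-11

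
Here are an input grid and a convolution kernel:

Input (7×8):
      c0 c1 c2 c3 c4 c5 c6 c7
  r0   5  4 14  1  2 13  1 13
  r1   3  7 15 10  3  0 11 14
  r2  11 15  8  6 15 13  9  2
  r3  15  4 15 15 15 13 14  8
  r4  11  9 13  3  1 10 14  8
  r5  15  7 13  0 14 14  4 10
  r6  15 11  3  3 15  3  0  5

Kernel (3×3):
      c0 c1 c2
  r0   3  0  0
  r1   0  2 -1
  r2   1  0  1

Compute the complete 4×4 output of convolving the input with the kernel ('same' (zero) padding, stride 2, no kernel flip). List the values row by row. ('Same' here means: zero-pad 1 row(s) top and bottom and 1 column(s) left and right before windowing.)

13 44 1 3
11 50 75 37
20 42 51 83
19 24 27 37

Output[0,0]: The receptive field on the zero-padded input at this output position is [0 0 0 / 0 5 4 / 0 3 7]. Elementwise product with the kernel and sum: 0·3 + 5·2 + 4·-1 + 0·1 + 7·1.
Output[0,1]: The receptive field on the zero-padded input at this output position is [0 0 0 / 4 14 1 / 7 15 10]. Elementwise product with the kernel and sum: 0·3 + 14·2 + 1·-1 + 7·1 + 10·1.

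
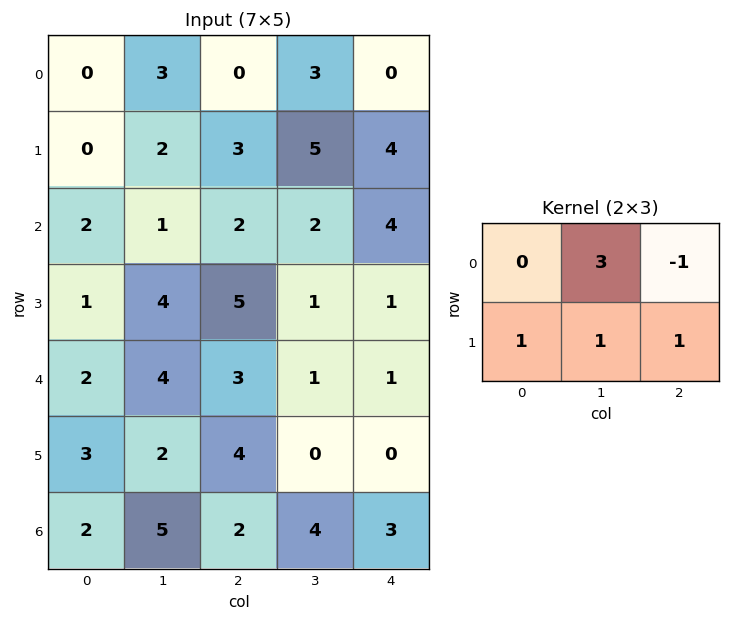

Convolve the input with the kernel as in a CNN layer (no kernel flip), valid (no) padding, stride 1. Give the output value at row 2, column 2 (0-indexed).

The receptive field on the input at this output position is [2 2 4 / 5 1 1]. Elementwise product with the kernel and sum: 2·3 + 4·-1 + 5·1 + 1·1 + 1·1.

9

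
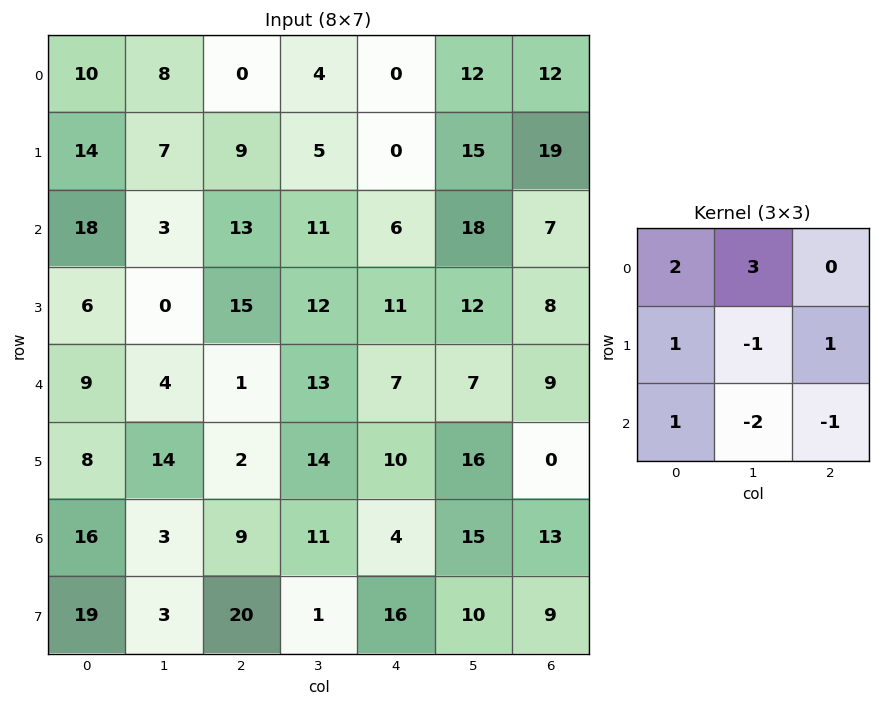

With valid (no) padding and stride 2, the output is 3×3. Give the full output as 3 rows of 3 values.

59 1 3
66 41 57
27 22 -10

Output[0,0]: The receptive field on the input at this output position is [10 8 0 / 14 7 9 / 18 3 13]. Elementwise product with the kernel and sum: 10·2 + 8·3 + 14·1 + 7·-1 + 9·1 + 18·1 + 3·-2 + 13·-1.
Output[0,1]: The receptive field on the input at this output position is [0 4 0 / 9 5 0 / 13 11 6]. Elementwise product with the kernel and sum: 0·2 + 4·3 + 9·1 + 5·-1 + 0·1 + 13·1 + 11·-2 + 6·-1.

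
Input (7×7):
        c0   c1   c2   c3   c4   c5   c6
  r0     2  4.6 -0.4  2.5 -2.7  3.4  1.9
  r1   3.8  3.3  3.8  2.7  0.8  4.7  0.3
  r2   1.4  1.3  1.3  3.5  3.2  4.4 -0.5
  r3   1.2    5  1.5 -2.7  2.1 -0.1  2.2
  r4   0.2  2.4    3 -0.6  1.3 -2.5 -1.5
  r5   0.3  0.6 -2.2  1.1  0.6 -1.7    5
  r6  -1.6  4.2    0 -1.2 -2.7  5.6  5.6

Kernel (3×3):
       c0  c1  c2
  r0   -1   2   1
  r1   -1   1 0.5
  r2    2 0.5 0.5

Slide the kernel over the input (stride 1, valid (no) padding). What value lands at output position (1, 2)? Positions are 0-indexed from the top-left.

The receptive field on the input at this output position is [3.8 2.7 0.8 / 1.3 3.5 3.2 / 1.5 -2.7 2.1]. Elementwise product with the kernel and sum: 3.8·-1 + 2.7·2 + 0.8·1 + 1.3·-1 + 3.5·1 + 3.2·0.5 + 1.5·2 + -2.7·0.5 + 2.1·0.5.

8.9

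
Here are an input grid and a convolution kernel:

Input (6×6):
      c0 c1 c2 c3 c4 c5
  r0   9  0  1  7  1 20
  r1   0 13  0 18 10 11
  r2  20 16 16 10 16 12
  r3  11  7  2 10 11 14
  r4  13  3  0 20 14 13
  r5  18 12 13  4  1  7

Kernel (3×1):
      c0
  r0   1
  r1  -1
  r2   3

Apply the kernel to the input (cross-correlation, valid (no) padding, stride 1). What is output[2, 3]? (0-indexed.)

The receptive field on the input at this output position is [10 / 10 / 20]. Elementwise product with the kernel and sum: 10·1 + 10·-1 + 20·3.

60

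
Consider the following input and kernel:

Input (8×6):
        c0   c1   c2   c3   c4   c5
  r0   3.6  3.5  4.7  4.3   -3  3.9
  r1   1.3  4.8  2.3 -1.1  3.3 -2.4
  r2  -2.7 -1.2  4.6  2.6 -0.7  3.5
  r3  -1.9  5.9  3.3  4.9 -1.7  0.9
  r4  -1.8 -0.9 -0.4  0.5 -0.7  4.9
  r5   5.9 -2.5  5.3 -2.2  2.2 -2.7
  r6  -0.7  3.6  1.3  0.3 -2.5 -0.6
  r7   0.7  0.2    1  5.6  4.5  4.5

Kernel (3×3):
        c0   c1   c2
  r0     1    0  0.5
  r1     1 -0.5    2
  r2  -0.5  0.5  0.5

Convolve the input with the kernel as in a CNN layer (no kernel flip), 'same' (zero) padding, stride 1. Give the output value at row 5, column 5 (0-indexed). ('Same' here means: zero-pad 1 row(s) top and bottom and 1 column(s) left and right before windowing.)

3.8

The receptive field on the zero-padded input at this output position is [-0.7 4.9 0 / 2.2 -2.7 0 / -2.5 -0.6 0]. Elementwise product with the kernel and sum: -0.7·1 + 0·0.5 + 2.2·1 + -2.7·-0.5 + 0·2 + -2.5·-0.5 + -0.6·0.5 + 0·0.5.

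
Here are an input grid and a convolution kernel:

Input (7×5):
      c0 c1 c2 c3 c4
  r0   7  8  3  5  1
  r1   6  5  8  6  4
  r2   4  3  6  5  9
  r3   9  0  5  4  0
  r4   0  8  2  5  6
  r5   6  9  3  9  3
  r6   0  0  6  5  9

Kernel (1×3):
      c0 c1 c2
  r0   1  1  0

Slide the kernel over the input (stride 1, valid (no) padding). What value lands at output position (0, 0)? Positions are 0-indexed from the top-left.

15

The receptive field on the input at this output position is [7 8 3]. Elementwise product with the kernel and sum: 7·1 + 8·1.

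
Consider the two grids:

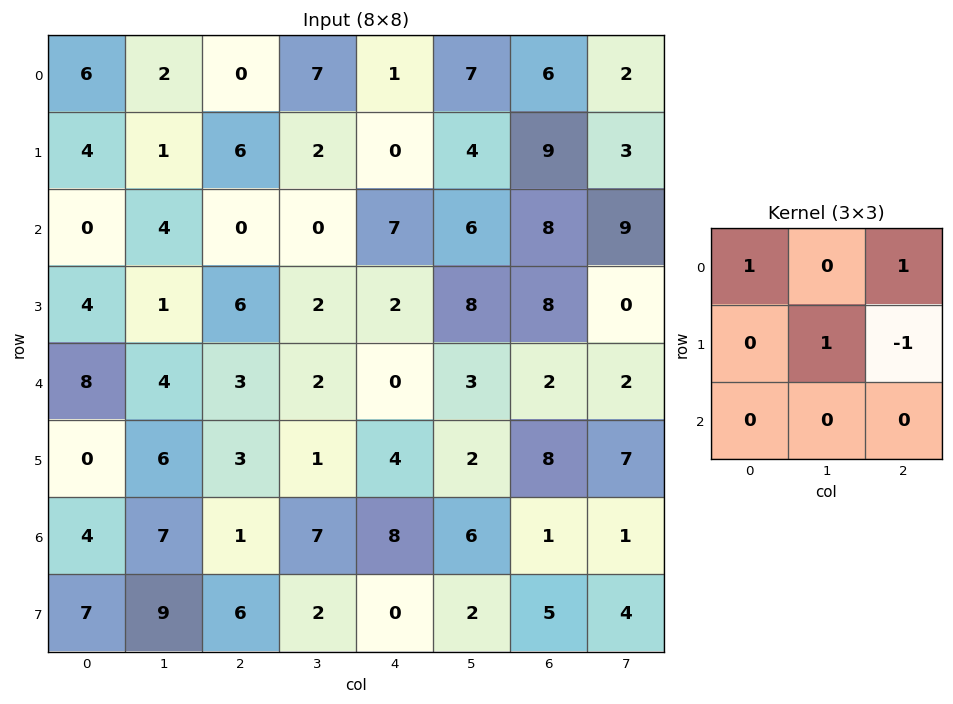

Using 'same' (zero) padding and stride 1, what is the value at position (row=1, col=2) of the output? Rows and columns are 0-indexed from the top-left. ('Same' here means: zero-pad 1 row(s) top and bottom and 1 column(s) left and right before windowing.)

The receptive field on the zero-padded input at this output position is [2 0 7 / 1 6 2 / 4 0 0]. Elementwise product with the kernel and sum: 2·1 + 7·1 + 6·1 + 2·-1.

13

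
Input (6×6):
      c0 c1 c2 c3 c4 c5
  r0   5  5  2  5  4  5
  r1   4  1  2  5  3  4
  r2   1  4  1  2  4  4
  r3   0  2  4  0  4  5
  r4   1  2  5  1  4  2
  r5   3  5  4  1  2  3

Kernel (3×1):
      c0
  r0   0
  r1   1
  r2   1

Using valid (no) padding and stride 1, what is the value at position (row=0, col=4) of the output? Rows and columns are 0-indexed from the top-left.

The receptive field on the input at this output position is [4 / 3 / 4]. Elementwise product with the kernel and sum: 3·1 + 4·1.

7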